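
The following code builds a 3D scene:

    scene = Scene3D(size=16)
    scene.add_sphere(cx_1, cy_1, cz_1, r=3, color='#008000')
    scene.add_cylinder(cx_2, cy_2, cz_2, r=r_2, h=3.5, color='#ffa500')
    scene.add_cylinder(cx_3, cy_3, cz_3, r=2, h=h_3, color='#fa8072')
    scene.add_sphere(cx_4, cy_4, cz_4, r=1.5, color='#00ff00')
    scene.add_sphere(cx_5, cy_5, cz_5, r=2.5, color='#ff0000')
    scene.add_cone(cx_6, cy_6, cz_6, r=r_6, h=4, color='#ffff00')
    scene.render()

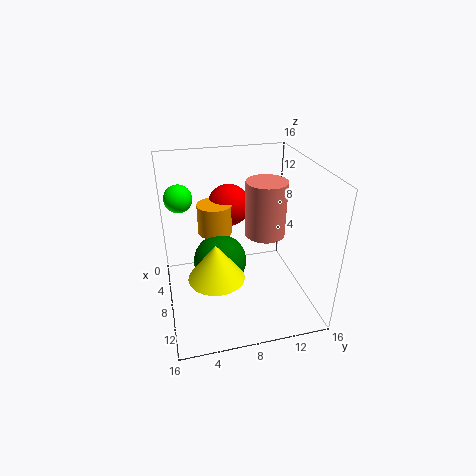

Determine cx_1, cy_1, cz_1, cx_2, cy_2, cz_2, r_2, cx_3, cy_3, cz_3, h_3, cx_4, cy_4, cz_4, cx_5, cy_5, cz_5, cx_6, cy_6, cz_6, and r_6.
cx_1 = 7.5, cy_1 = 6, cz_1 = 5, cx_2 = 5, cy_2 = 6, cz_2 = 7.5, r_2 = 2, cx_3 = 11, cy_3 = 10, cz_3 = 10, h_3 = 5.5, cx_4 = 6, cy_4 = 2, cz_4 = 12.5, cx_5 = 3.5, cy_5 = 8, cz_5 = 10, cx_6 = 10.5, cy_6 = 5, cz_6 = 5, r_6 = 3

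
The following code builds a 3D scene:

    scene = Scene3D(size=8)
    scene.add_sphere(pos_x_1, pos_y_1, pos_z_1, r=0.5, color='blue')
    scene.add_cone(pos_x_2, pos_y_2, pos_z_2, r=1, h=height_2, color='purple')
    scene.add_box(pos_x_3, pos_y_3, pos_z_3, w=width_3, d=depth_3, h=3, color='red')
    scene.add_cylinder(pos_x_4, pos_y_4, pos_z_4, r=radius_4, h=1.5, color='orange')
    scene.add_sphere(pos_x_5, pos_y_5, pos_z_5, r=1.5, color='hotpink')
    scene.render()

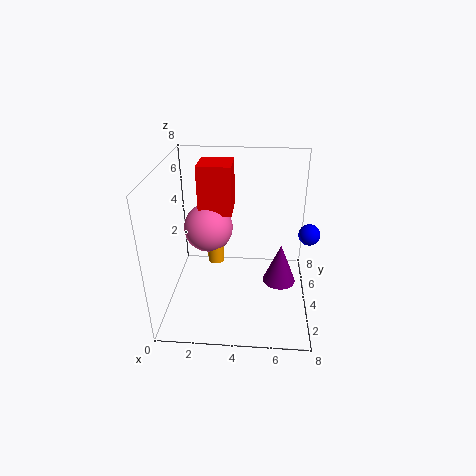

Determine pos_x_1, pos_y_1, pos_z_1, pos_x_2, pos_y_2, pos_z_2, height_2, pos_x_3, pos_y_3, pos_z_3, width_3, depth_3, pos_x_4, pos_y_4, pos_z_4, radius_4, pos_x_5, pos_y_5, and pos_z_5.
pos_x_1 = 7.5
pos_y_1 = 2
pos_z_1 = 5.5
pos_x_2 = 6.5
pos_y_2 = 5
pos_z_2 = 0.5
height_2 = 2.5
pos_x_3 = 1.5
pos_y_3 = 5.5
pos_z_3 = 4.5
width_3 = 2
depth_3 = 2
pos_x_4 = 2.5
pos_y_4 = 5.5
pos_z_4 = 1.5
radius_4 = 0.5
pos_x_5 = 2
pos_y_5 = 6
pos_z_5 = 3.5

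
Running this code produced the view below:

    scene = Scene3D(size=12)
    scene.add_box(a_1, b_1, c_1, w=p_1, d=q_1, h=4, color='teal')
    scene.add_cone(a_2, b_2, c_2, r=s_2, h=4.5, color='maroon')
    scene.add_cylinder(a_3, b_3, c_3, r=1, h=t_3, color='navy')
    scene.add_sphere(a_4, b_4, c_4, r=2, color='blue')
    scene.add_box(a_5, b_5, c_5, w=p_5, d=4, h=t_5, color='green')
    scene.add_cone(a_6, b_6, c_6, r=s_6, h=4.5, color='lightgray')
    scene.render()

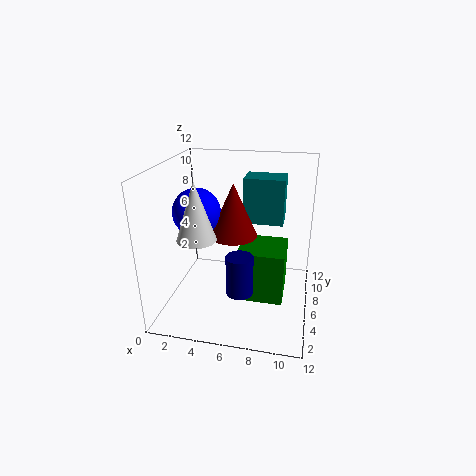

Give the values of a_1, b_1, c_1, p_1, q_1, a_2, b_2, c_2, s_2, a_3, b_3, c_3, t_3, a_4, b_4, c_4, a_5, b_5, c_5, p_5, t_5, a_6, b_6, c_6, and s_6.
a_1 = 6, b_1 = 8, c_1 = 6.5, p_1 = 3.5, q_1 = 2.5, a_2 = 5.5, b_2 = 6.5, c_2 = 6, s_2 = 2, a_3 = 7, b_3 = 2, c_3 = 3.5, t_3 = 3, a_4 = 2.5, b_4 = 6, c_4 = 8, a_5 = 6, b_5 = 5, c_5 = 0.5, p_5 = 4, t_5 = 4.5, a_6 = 3.5, b_6 = 3, c_6 = 7, s_6 = 1.5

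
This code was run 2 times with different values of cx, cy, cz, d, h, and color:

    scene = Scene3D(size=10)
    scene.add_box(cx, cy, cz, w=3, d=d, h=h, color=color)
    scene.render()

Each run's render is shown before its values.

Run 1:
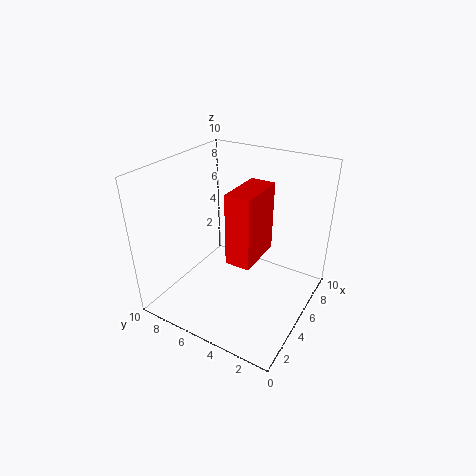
cx = 1.5
cy = 2.25
cz = 5.5
d = 1.5
h = 4.25
color = 'red'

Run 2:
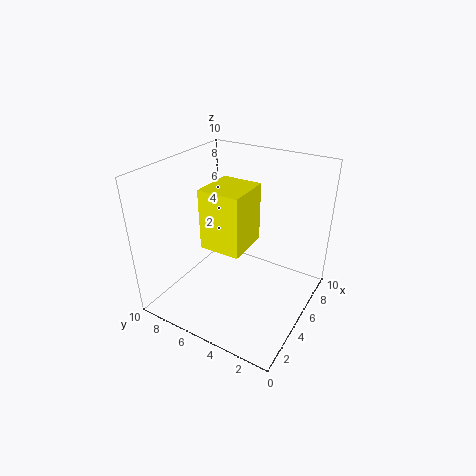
cx = 2.75
cy = 3.75
cz = 5
d = 2.75
h = 4
color = 'yellow'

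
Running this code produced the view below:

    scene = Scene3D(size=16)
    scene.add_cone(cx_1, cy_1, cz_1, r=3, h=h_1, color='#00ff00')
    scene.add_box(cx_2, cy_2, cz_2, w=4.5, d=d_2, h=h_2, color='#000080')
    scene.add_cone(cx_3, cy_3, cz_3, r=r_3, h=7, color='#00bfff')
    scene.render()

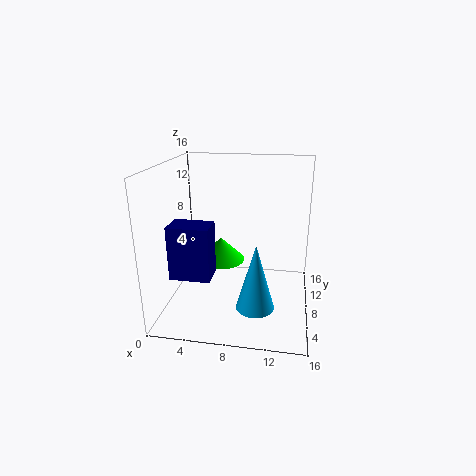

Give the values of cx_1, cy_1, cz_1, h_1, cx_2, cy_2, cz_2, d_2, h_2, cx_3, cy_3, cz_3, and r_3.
cx_1 = 5
cy_1 = 12.5
cz_1 = 3
h_1 = 3
cx_2 = 1
cy_2 = 4.5
cz_2 = 4
d_2 = 3
h_2 = 6
cx_3 = 10.5
cy_3 = 4
cz_3 = 2
r_3 = 2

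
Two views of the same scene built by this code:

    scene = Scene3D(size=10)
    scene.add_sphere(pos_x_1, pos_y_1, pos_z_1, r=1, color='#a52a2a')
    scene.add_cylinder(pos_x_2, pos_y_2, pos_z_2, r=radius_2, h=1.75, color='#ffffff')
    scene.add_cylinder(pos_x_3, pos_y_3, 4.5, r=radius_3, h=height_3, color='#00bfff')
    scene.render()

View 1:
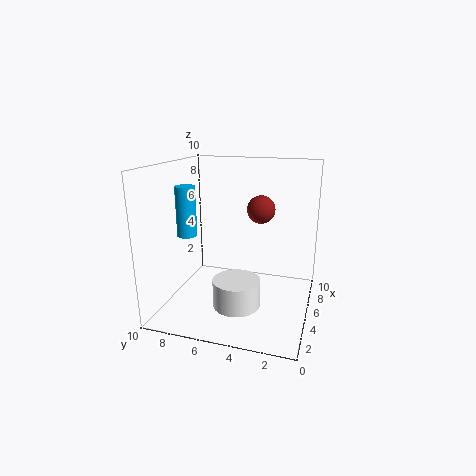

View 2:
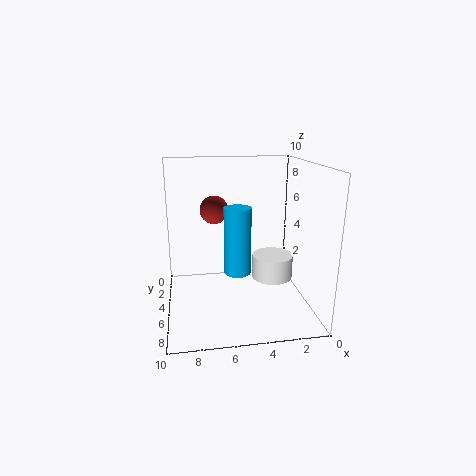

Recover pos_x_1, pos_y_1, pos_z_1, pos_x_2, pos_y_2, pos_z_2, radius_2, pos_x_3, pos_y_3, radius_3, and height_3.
pos_x_1 = 6.5, pos_y_1 = 3.75, pos_z_1 = 6.75, pos_x_2 = 2.25, pos_y_2 = 4.25, pos_z_2 = 1.5, radius_2 = 1.5, pos_x_3 = 5.75, pos_y_3 = 9.25, radius_3 = 0.75, height_3 = 3.75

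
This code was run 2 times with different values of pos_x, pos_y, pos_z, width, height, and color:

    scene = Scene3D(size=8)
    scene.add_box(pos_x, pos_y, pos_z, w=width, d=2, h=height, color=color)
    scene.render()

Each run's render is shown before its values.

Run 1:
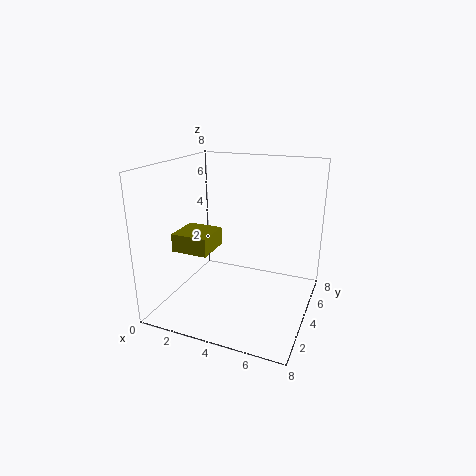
pos_x = 1; pos_y = 2; pos_z = 3.5; width = 2; height = 1; color = 'olive'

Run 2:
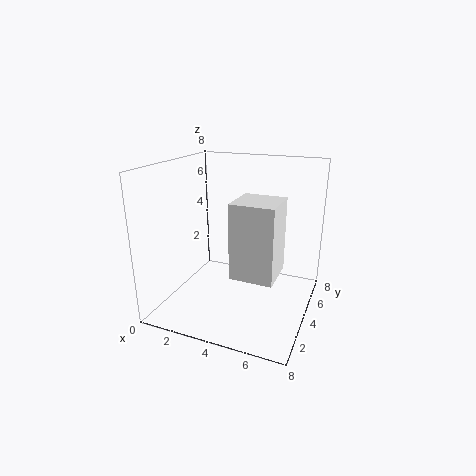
pos_x = 5; pos_y = 0.5; pos_z = 3.5; width = 2; height = 3.5; color = 'white'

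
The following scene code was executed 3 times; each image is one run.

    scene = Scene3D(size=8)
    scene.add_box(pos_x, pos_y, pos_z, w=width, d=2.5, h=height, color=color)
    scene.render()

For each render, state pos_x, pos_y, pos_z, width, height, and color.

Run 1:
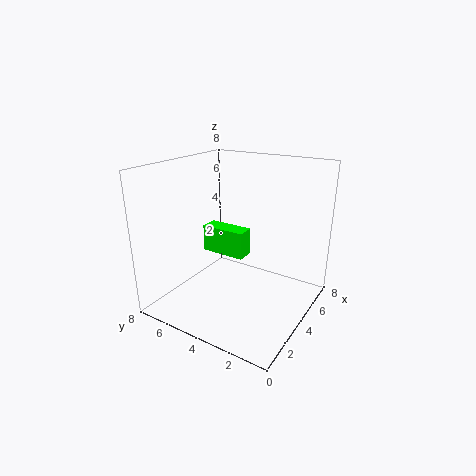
pos_x = 3.5
pos_y = 3.5
pos_z = 3
width = 1
height = 1.5
color = 'lime'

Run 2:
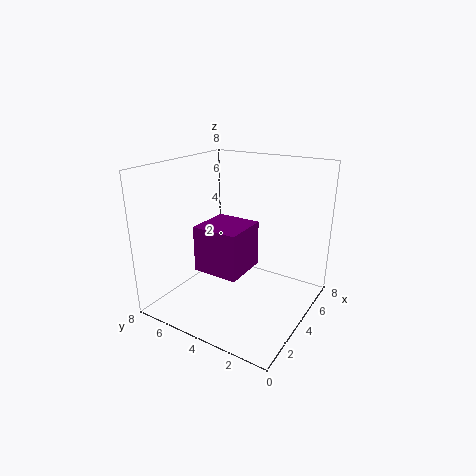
pos_x = 2
pos_y = 3
pos_z = 2.5
width = 2.5
height = 2.5
color = 'purple'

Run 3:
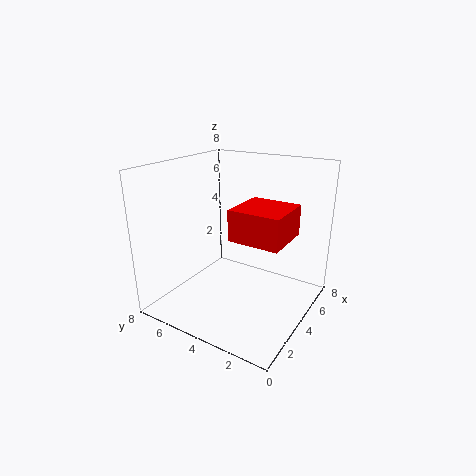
pos_x = 1.5
pos_y = 0.5
pos_z = 5
width = 2.5
height = 1.5
color = 'red'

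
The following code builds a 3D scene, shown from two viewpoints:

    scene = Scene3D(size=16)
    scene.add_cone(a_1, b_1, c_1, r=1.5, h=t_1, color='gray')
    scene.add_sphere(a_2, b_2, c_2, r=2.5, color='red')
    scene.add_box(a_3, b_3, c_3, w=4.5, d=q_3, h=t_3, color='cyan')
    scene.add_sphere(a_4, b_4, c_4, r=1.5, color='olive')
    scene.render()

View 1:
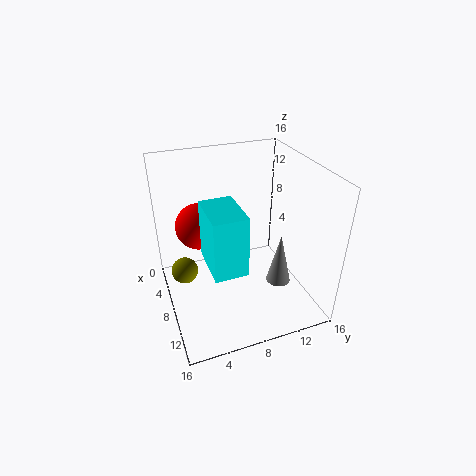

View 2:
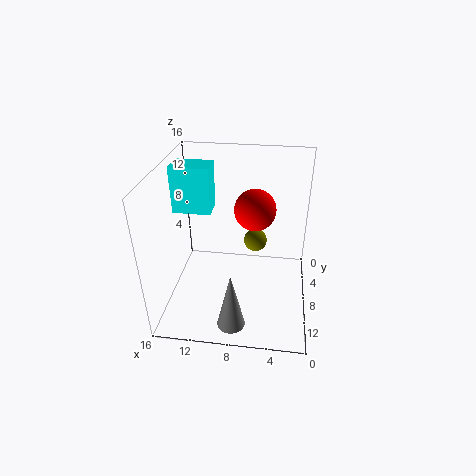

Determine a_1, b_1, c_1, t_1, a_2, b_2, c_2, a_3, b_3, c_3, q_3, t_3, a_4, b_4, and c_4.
a_1 = 8, b_1 = 13.5, c_1 = 0.5, t_1 = 6.5, a_2 = 6.5, b_2 = 4, c_2 = 9.5, a_3 = 11.5, b_3 = 3, c_3 = 9.5, q_3 = 3, t_3 = 5.5, a_4 = 6.5, b_4 = 2, c_4 = 4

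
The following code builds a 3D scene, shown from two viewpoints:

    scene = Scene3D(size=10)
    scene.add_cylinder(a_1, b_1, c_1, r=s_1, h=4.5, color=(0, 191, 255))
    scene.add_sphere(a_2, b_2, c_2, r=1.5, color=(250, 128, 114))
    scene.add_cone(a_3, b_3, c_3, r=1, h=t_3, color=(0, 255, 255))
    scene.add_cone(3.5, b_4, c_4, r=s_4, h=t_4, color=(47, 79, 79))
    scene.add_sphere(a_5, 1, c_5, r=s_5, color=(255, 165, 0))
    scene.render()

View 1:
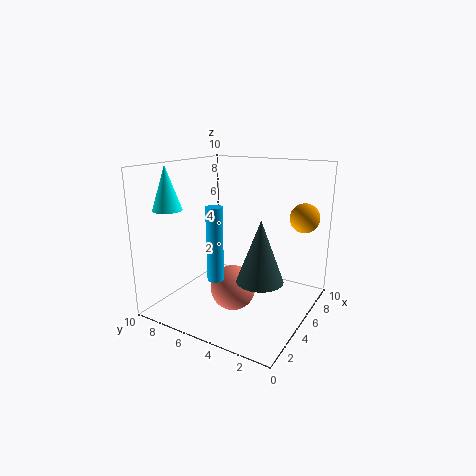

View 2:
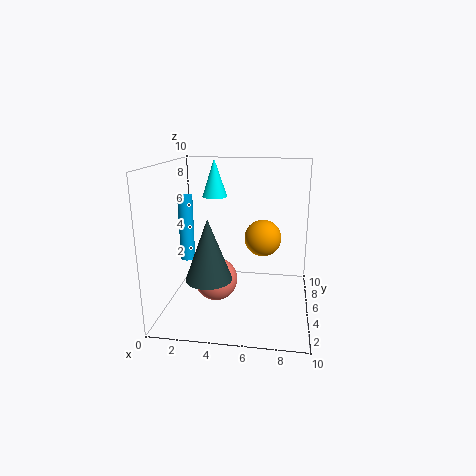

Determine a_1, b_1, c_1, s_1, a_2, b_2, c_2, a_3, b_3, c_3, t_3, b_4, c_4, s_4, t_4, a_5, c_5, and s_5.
a_1 = 1.5; b_1 = 4.5; c_1 = 3.5; s_1 = 0.5; a_2 = 3.5; b_2 = 4.5; c_2 = 2; a_3 = 2.5; b_3 = 9; c_3 = 7; t_3 = 3; b_4 = 2.5; c_4 = 3; s_4 = 1.5; t_4 = 4; a_5 = 7; c_5 = 6.5; s_5 = 1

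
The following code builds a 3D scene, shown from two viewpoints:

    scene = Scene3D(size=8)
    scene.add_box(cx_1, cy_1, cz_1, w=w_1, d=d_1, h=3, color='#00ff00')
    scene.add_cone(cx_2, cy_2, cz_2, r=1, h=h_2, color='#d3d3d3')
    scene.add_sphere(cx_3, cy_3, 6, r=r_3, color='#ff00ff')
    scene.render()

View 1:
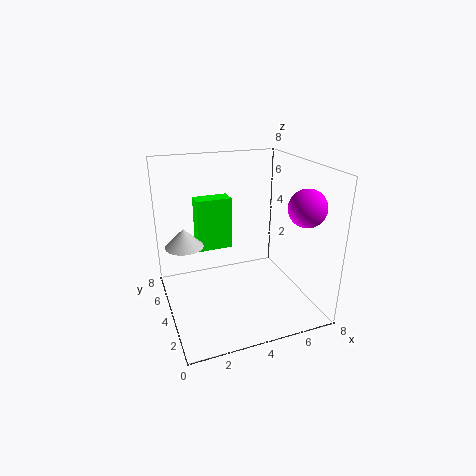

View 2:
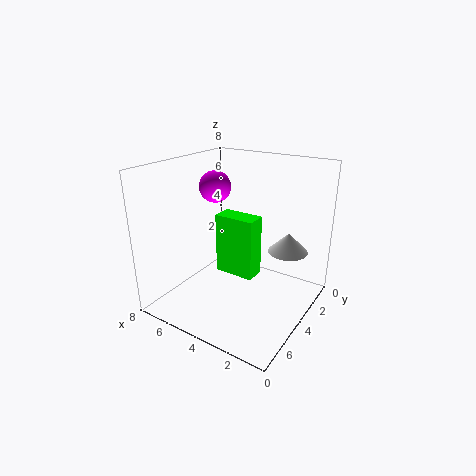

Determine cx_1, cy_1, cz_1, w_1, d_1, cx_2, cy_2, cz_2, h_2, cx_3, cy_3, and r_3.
cx_1 = 2
cy_1 = 5
cz_1 = 3
w_1 = 2
d_1 = 1
cx_2 = 1
cy_2 = 4
cz_2 = 4
h_2 = 1
cx_3 = 7
cy_3 = 2
r_3 = 1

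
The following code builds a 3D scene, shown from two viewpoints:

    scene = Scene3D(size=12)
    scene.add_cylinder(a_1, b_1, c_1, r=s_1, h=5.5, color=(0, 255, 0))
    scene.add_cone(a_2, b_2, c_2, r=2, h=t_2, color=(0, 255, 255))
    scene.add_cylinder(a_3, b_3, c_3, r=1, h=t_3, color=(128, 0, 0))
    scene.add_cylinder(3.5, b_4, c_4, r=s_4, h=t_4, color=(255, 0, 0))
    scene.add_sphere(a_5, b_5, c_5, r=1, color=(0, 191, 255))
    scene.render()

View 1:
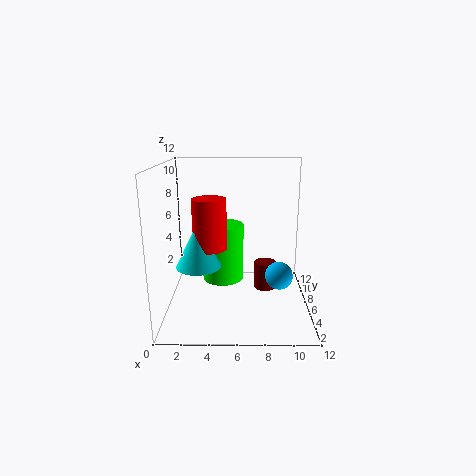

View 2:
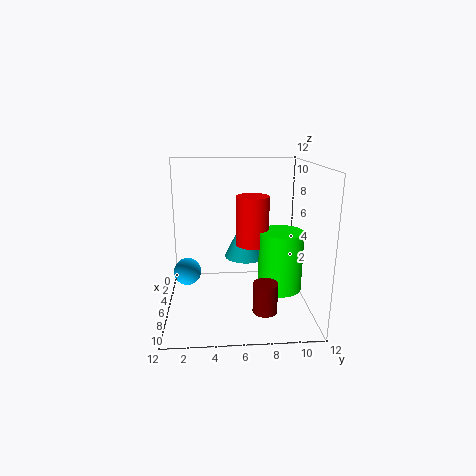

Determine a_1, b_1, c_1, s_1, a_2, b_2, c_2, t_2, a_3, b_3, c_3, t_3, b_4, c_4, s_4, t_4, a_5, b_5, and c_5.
a_1 = 4.5, b_1 = 10, c_1 = 0.5, s_1 = 2, a_2 = 2.5, b_2 = 7, c_2 = 3, t_2 = 4, a_3 = 8.5, b_3 = 8, c_3 = 0.5, t_3 = 2.5, b_4 = 7.5, c_4 = 4.5, s_4 = 1.5, t_4 = 4.5, a_5 = 9, b_5 = 2, c_5 = 4.5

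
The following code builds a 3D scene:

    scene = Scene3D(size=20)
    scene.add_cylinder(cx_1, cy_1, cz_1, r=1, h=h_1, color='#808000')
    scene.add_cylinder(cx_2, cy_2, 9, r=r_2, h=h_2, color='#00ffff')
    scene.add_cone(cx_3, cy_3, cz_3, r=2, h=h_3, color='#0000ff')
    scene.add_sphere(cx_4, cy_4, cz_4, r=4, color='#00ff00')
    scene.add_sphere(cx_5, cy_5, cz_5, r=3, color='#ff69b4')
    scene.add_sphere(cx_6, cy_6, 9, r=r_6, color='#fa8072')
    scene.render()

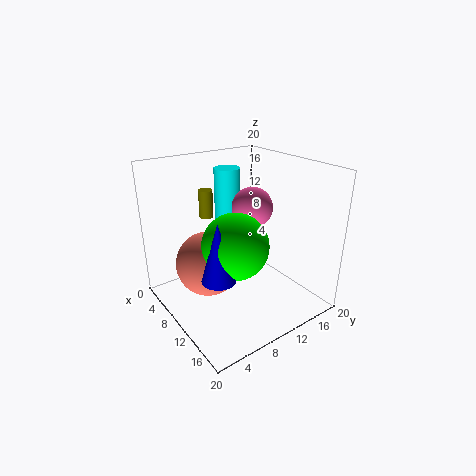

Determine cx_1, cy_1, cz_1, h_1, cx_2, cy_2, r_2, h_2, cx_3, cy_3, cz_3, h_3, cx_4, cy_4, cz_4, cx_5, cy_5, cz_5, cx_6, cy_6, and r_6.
cx_1 = 5, cy_1 = 8, cz_1 = 12, h_1 = 4, cx_2 = 3, cy_2 = 13, r_2 = 2, h_2 = 9, cx_3 = 16, cy_3 = 3, cz_3 = 9, h_3 = 7, cx_4 = 15, cy_4 = 6, cz_4 = 12, cx_5 = 8, cy_5 = 14, cz_5 = 13, cx_6 = 12, cy_6 = 4, r_6 = 4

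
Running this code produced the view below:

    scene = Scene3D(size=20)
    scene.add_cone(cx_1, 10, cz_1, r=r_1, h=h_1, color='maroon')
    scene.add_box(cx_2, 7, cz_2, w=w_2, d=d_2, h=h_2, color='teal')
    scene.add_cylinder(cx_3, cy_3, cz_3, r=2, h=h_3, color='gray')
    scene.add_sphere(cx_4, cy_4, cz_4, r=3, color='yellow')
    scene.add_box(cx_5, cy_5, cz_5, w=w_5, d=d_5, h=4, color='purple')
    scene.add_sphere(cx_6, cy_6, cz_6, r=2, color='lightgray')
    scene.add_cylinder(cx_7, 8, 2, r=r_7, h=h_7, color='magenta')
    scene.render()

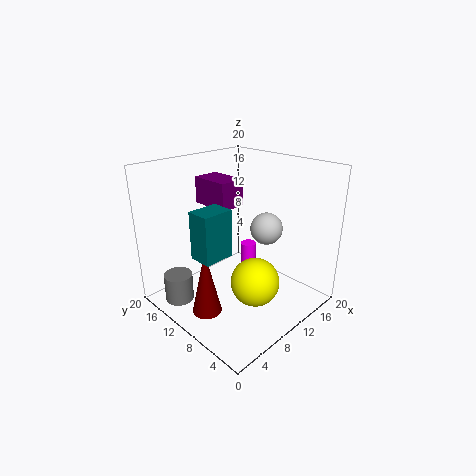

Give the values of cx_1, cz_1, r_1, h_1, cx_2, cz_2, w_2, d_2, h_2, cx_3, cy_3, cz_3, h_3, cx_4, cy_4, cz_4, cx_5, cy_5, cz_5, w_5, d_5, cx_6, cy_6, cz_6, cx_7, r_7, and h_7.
cx_1 = 4; cz_1 = 1; r_1 = 2; h_1 = 9; cx_2 = 2; cz_2 = 10; w_2 = 4; d_2 = 3; h_2 = 6; cx_3 = 3; cy_3 = 15; cz_3 = 1; h_3 = 4; cx_4 = 7; cy_4 = 4; cz_4 = 7; cx_5 = 10; cy_5 = 13; cz_5 = 13; w_5 = 4; d_5 = 6; cx_6 = 10; cy_6 = 5; cz_6 = 13; cx_7 = 10; r_7 = 1; h_7 = 8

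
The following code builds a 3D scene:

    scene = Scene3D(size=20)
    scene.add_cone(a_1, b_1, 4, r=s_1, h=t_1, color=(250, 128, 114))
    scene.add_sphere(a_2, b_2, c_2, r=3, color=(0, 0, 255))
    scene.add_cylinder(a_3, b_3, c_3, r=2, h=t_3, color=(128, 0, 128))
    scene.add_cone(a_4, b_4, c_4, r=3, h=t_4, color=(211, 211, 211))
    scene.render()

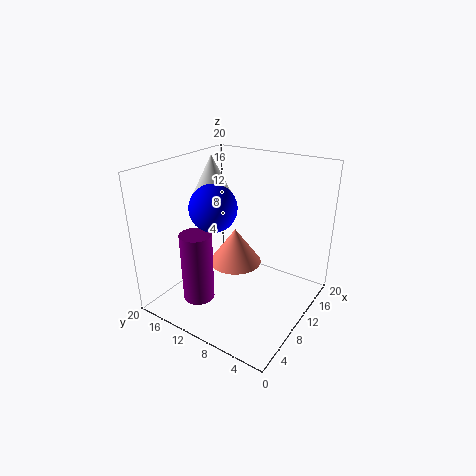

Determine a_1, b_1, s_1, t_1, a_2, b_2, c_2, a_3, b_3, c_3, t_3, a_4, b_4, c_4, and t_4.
a_1 = 13
b_1 = 12.5
s_1 = 4
t_1 = 5.5
a_2 = 6
b_2 = 11
c_2 = 15.5
a_3 = 3
b_3 = 11.5
c_3 = 4
t_3 = 9
a_4 = 13.5
b_4 = 17
c_4 = 14
t_4 = 6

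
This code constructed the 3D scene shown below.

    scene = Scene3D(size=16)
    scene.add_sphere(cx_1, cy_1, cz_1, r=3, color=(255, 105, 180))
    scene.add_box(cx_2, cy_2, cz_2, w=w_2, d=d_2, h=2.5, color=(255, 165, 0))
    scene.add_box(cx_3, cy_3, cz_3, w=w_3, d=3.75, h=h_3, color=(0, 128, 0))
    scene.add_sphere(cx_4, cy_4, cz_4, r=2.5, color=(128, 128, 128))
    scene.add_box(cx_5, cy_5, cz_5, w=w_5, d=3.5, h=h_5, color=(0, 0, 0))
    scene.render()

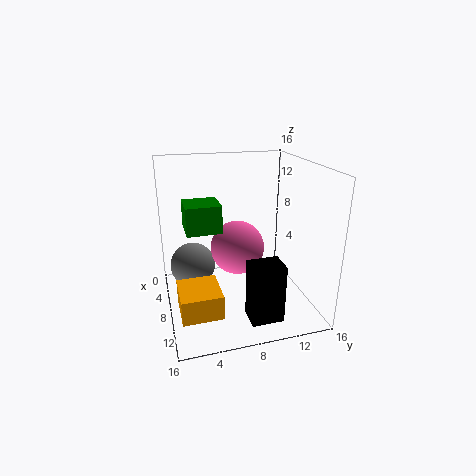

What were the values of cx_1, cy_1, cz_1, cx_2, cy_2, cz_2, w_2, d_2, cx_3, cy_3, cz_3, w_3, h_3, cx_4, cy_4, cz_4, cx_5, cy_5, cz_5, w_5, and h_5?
cx_1 = 7.75; cy_1 = 8; cz_1 = 6.75; cx_2 = 10.5; cy_2 = 0.75; cz_2 = 2.75; w_2 = 4.25; d_2 = 4; cx_3 = 5.75; cy_3 = 2.25; cz_3 = 9.25; w_3 = 3.5; h_3 = 3; cx_4 = 6.75; cy_4 = 3; cz_4 = 4.75; cx_5 = 11; cy_5 = 8; cz_5 = 0.25; w_5 = 2.75; h_5 = 6.5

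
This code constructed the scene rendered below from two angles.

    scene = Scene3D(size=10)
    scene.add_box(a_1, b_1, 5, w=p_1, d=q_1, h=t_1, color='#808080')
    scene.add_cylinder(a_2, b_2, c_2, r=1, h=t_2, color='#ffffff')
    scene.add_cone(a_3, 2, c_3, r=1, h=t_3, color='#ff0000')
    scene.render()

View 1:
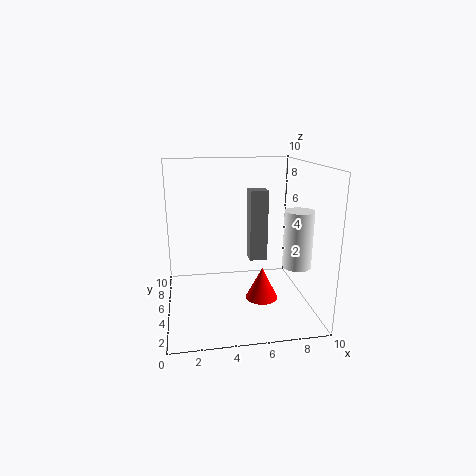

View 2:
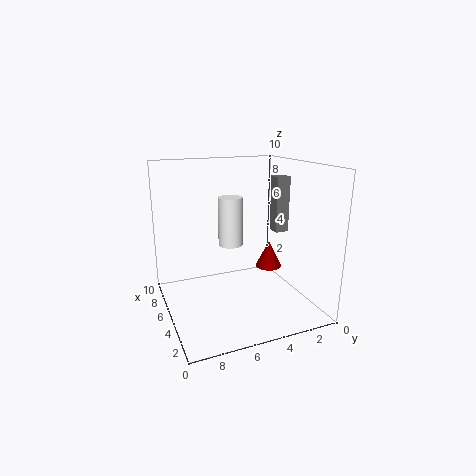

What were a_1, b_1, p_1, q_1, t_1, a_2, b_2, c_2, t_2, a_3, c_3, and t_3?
a_1 = 5, b_1 = 1, p_1 = 1, q_1 = 1, t_1 = 4, a_2 = 9, b_2 = 4, c_2 = 3, t_2 = 4, a_3 = 6, c_3 = 2, t_3 = 2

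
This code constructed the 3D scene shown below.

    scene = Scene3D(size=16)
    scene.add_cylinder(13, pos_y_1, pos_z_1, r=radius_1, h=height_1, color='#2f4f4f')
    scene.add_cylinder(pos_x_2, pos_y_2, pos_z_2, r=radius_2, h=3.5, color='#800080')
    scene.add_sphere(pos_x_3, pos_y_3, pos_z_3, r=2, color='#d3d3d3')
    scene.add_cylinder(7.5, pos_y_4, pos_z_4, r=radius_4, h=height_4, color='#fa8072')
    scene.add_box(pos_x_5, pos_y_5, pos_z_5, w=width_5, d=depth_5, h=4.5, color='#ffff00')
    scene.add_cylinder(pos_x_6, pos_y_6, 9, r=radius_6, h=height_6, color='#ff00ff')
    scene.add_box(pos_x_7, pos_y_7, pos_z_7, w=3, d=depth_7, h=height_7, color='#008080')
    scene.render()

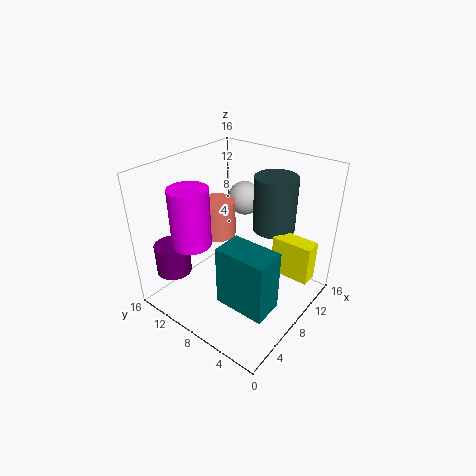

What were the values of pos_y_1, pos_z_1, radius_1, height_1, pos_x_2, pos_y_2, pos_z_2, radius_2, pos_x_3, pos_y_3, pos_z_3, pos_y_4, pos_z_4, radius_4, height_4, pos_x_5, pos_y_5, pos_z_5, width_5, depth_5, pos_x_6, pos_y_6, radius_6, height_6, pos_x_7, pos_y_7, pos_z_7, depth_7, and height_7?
pos_y_1 = 6.5, pos_z_1 = 7.5, radius_1 = 2.5, height_1 = 6.5, pos_x_2 = 3.5, pos_y_2 = 14, pos_z_2 = 3.5, radius_2 = 2, pos_x_3 = 12.5, pos_y_3 = 10.5, pos_z_3 = 10.5, pos_y_4 = 10.5, pos_z_4 = 8, radius_4 = 2, height_4 = 4, pos_x_5 = 10.5, pos_y_5 = 0.5, pos_z_5 = 3.5, width_5 = 2, depth_5 = 4.5, pos_x_6 = 3, pos_y_6 = 10, radius_6 = 2, height_6 = 6, pos_x_7 = 1.5, pos_y_7 = 0.5, pos_z_7 = 5, depth_7 = 5, height_7 = 6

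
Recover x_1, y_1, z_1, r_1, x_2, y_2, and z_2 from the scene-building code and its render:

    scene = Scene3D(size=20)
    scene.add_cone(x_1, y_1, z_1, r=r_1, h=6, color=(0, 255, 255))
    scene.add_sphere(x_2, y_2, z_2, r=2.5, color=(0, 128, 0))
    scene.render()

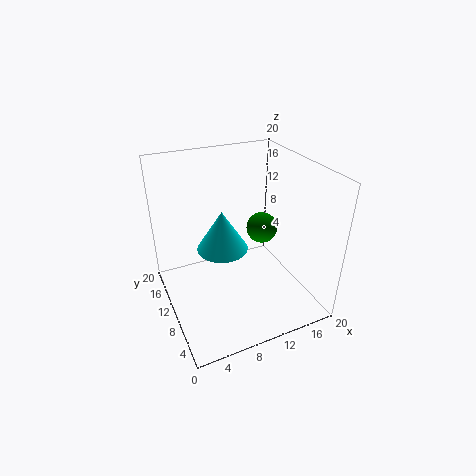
x_1 = 8.75
y_1 = 12.75
z_1 = 7
r_1 = 3.75
x_2 = 16.75
y_2 = 15.25
z_2 = 7.25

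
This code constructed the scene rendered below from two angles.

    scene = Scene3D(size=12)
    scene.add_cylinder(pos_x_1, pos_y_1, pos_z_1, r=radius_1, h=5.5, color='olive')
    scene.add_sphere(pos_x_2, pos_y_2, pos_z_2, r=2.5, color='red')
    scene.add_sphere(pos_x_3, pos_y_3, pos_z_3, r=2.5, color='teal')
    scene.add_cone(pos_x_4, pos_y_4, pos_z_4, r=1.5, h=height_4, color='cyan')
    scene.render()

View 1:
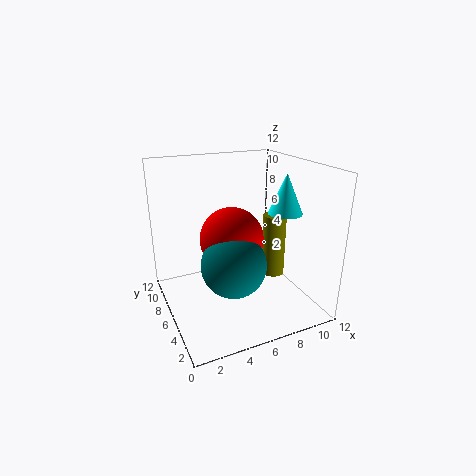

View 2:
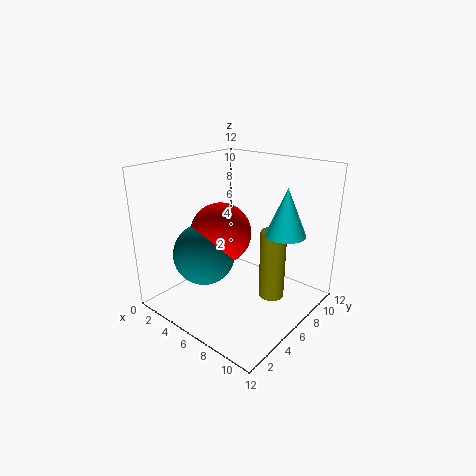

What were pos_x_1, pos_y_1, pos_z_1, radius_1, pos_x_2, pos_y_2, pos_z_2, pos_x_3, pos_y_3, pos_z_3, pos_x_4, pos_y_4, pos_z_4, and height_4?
pos_x_1 = 9.5, pos_y_1 = 6, pos_z_1 = 2, radius_1 = 1, pos_x_2 = 5, pos_y_2 = 5, pos_z_2 = 6.5, pos_x_3 = 4.5, pos_y_3 = 3.5, pos_z_3 = 5, pos_x_4 = 10.5, pos_y_4 = 6, pos_z_4 = 7.5, height_4 = 3.5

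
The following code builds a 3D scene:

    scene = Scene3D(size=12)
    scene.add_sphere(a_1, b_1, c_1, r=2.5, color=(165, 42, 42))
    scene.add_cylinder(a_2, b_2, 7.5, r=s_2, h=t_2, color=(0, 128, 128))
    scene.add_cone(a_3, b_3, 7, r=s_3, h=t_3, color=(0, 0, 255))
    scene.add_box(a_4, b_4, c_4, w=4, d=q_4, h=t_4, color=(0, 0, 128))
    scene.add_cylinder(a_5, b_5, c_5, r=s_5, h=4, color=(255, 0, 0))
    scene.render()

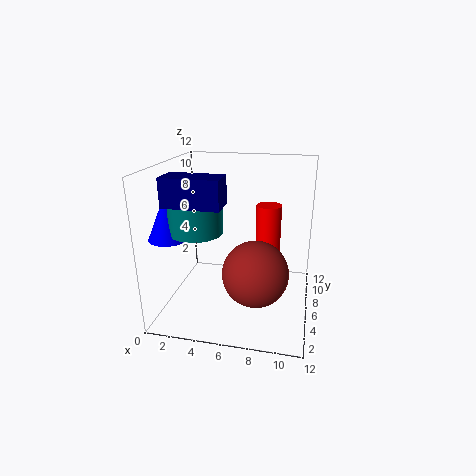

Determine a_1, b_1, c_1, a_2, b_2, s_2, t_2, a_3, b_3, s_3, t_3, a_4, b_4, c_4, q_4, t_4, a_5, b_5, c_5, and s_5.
a_1 = 8
b_1 = 3
c_1 = 4.5
a_2 = 3.5
b_2 = 3
s_2 = 2
t_2 = 3
a_3 = 1.5
b_3 = 2.5
s_3 = 1.5
t_3 = 3.5
a_4 = 2
b_4 = 0.5
c_4 = 10
q_4 = 2
t_4 = 2
a_5 = 8.5
b_5 = 6
c_5 = 5
s_5 = 1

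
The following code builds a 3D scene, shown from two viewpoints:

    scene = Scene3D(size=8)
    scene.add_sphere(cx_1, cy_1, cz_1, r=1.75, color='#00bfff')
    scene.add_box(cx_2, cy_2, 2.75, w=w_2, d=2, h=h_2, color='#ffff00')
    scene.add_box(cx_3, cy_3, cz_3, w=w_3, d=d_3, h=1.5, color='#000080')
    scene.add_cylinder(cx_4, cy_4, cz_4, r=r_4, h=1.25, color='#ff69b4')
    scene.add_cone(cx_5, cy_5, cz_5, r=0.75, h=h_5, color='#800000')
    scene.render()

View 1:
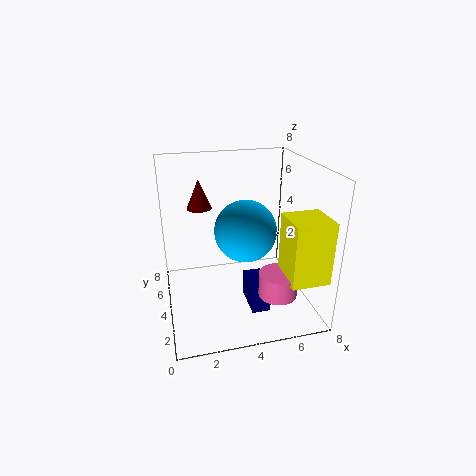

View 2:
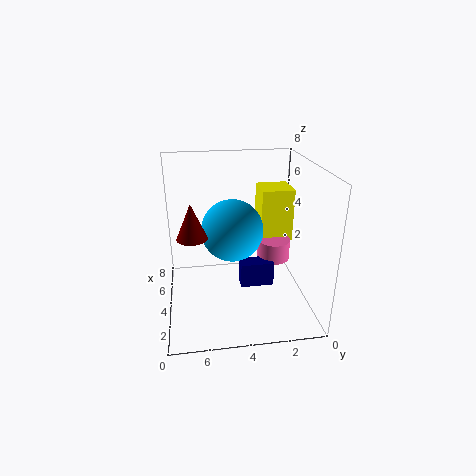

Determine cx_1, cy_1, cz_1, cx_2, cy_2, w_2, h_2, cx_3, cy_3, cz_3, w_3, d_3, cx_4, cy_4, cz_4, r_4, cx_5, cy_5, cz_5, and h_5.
cx_1 = 4.5, cy_1 = 4.25, cz_1 = 4.25, cx_2 = 5.75, cy_2 = 0.25, w_2 = 2, h_2 = 3.25, cx_3 = 4.25, cy_3 = 1.75, cz_3 = 0.5, w_3 = 1, d_3 = 2, cx_4 = 5.5, cy_4 = 1.5, cz_4 = 1.75, r_4 = 1, cx_5 = 2.25, cy_5 = 6.5, cz_5 = 5, h_5 = 1.75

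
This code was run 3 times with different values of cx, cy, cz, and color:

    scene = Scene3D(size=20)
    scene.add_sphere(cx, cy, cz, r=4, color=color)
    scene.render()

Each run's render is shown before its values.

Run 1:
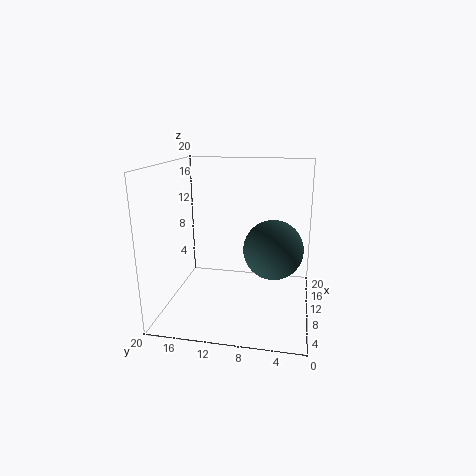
cx = 9
cy = 5
cz = 9
color = 'darkslategray'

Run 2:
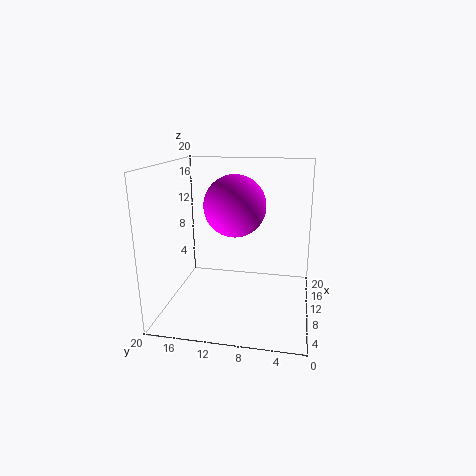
cx = 8
cy = 10
cz = 15
color = 'magenta'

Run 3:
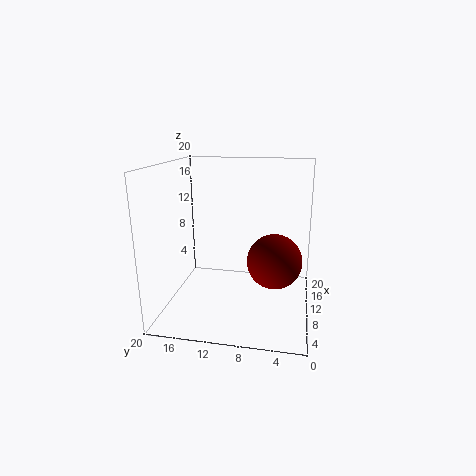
cx = 12
cy = 5
cz = 6
color = 'maroon'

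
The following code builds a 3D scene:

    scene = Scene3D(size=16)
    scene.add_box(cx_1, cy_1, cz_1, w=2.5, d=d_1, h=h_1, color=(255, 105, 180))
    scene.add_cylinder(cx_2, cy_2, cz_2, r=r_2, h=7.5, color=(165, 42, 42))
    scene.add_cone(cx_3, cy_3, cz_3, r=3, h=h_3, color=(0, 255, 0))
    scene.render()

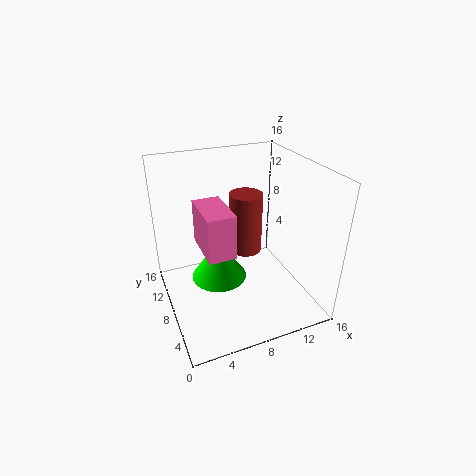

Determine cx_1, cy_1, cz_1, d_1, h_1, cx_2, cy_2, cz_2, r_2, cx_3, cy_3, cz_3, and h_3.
cx_1 = 2.5
cy_1 = 1
cz_1 = 10.5
d_1 = 4.5
h_1 = 4
cx_2 = 10.5
cy_2 = 11.5
cz_2 = 4
r_2 = 2
cx_3 = 5.5
cy_3 = 7.5
cz_3 = 4
h_3 = 4.5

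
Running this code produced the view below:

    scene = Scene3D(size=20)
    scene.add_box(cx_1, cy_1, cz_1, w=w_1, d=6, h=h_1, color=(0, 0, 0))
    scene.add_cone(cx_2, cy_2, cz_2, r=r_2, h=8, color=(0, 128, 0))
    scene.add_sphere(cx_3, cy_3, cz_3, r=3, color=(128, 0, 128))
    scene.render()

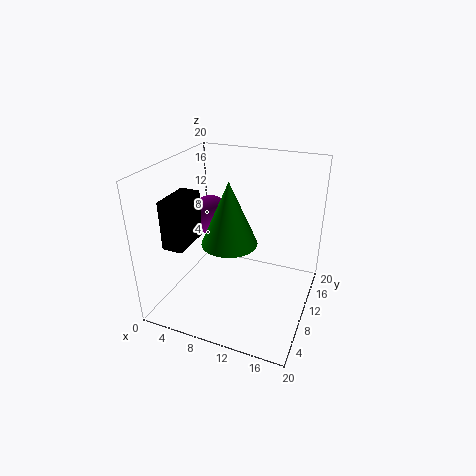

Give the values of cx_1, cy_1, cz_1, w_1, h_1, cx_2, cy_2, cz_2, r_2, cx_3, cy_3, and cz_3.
cx_1 = 0.5, cy_1 = 5.5, cz_1 = 8.5, w_1 = 3, h_1 = 7, cx_2 = 10.5, cy_2 = 6, cz_2 = 11.5, r_2 = 3.5, cx_3 = 3.5, cy_3 = 14.5, cz_3 = 10.5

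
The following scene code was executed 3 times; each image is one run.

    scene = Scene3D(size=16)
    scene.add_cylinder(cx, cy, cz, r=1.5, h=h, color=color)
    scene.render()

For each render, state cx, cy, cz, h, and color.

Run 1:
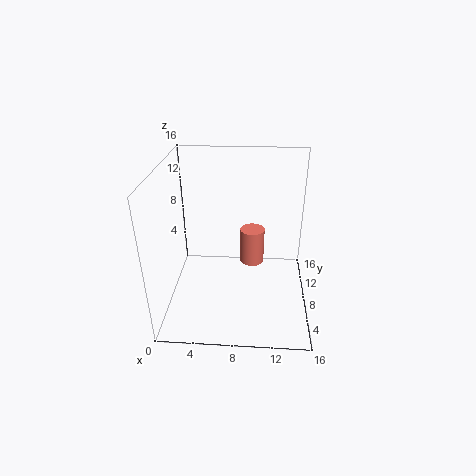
cx = 9.5, cy = 12, cz = 2.5, h = 4.5, color = 'salmon'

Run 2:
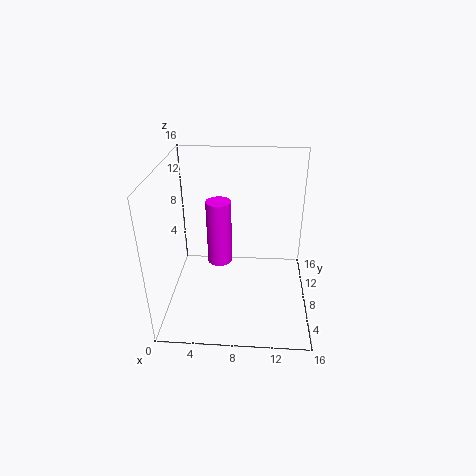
cx = 5.5, cy = 11, cz = 3, h = 8, color = 'magenta'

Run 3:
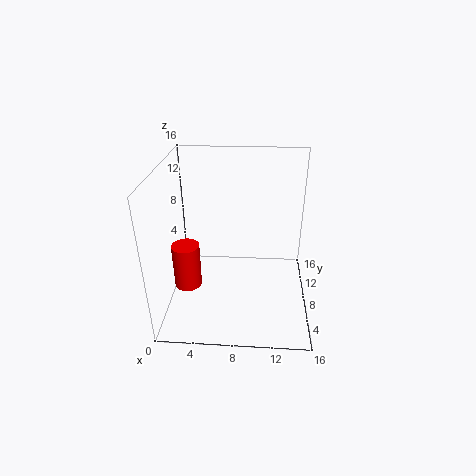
cx = 2.5, cy = 6, cz = 3, h = 5, color = 'red'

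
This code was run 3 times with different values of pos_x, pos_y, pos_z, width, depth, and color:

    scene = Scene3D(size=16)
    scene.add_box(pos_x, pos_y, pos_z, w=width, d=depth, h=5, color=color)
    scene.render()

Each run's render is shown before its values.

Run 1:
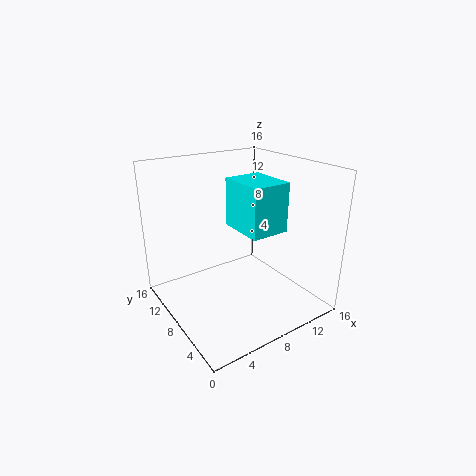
pos_x = 6.5; pos_y = 3; pos_z = 10; width = 4; depth = 5; color = 'cyan'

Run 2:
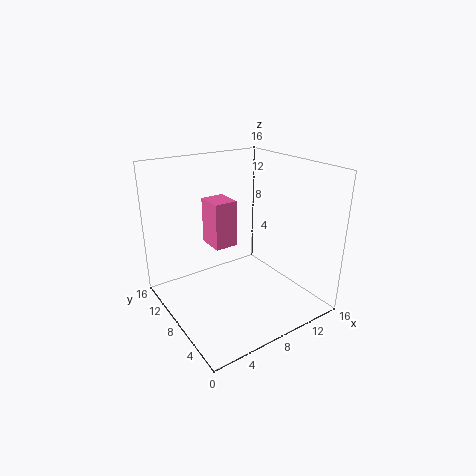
pos_x = 5; pos_y = 7.5; pos_z = 7.5; width = 2.5; depth = 3; color = 'hotpink'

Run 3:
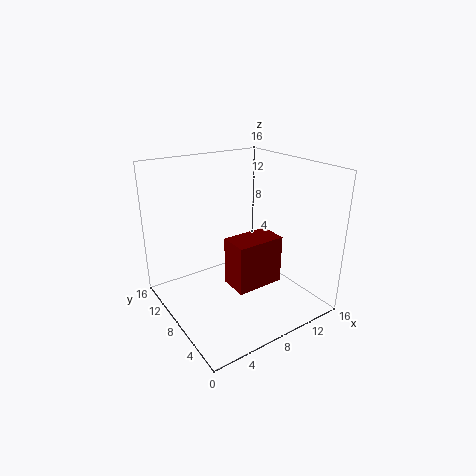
pos_x = 5; pos_y = 3; pos_z = 4.5; width = 5; depth = 3; color = 'maroon'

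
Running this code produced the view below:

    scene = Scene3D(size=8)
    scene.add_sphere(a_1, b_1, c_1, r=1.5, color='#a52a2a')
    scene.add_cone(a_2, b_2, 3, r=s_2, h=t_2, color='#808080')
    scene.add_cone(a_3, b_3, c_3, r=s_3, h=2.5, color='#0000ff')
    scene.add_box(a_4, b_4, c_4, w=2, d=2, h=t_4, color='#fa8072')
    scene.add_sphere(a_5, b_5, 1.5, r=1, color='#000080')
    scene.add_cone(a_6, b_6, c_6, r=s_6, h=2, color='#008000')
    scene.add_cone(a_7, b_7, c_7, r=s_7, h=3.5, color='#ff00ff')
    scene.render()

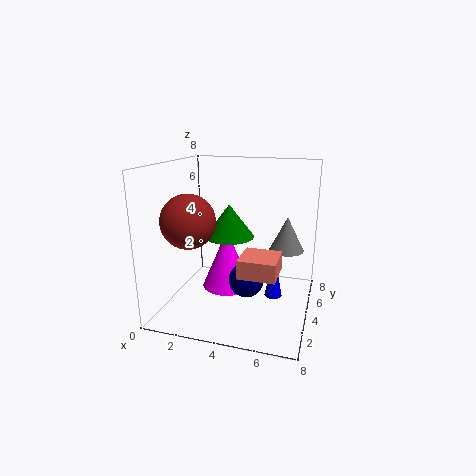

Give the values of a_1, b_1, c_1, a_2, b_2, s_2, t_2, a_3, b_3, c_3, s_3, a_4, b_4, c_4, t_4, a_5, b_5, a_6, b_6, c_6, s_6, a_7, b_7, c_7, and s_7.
a_1 = 1.5; b_1 = 3; c_1 = 5; a_2 = 6.5; b_2 = 5.5; s_2 = 1; t_2 = 2; a_3 = 6; b_3 = 4.5; c_3 = 0.5; s_3 = 0.5; a_4 = 4.5; b_4 = 2; c_4 = 2.5; t_4 = 1; a_5 = 4.5; b_5 = 4; a_6 = 3; b_6 = 5.5; c_6 = 3.5; s_6 = 1.5; a_7 = 3; b_7 = 5; c_7 = 0.5; s_7 = 1.5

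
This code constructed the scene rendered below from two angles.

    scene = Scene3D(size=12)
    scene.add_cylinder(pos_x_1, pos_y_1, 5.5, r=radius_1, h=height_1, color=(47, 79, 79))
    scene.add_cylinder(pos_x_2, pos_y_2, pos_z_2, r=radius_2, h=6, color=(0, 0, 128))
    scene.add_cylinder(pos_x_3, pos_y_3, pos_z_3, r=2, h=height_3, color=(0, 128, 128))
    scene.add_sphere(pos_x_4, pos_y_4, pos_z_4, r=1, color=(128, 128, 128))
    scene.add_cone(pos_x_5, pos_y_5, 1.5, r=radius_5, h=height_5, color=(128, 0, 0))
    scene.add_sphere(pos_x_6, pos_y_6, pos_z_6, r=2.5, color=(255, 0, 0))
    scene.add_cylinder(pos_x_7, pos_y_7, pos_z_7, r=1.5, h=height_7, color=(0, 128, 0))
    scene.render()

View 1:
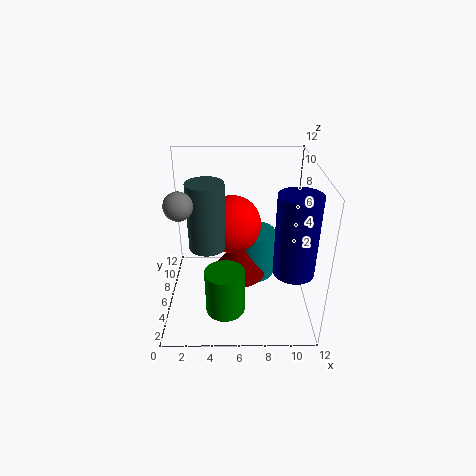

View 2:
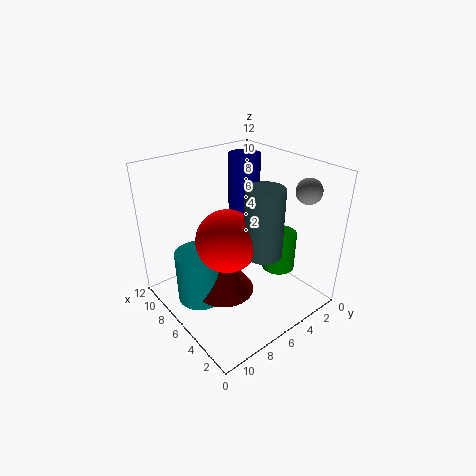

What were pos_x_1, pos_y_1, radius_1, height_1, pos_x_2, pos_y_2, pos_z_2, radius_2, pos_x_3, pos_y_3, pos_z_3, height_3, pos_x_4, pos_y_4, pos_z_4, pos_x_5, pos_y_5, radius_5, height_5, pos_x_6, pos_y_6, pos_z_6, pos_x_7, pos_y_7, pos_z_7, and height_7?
pos_x_1 = 3.5; pos_y_1 = 5.5; radius_1 = 1.5; height_1 = 5.5; pos_x_2 = 10; pos_y_2 = 2; pos_z_2 = 5.5; radius_2 = 1.5; pos_x_3 = 7.5; pos_y_3 = 9; pos_z_3 = 0.5; height_3 = 4.5; pos_x_4 = 2; pos_y_4 = 2.5; pos_z_4 = 10.5; pos_x_5 = 6; pos_y_5 = 7.5; radius_5 = 2.5; height_5 = 3.5; pos_x_6 = 5.5; pos_y_6 = 7.5; pos_z_6 = 6.5; pos_x_7 = 5; pos_y_7 = 2; pos_z_7 = 2; height_7 = 3.5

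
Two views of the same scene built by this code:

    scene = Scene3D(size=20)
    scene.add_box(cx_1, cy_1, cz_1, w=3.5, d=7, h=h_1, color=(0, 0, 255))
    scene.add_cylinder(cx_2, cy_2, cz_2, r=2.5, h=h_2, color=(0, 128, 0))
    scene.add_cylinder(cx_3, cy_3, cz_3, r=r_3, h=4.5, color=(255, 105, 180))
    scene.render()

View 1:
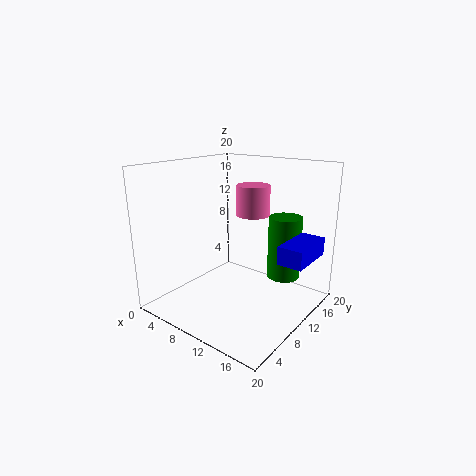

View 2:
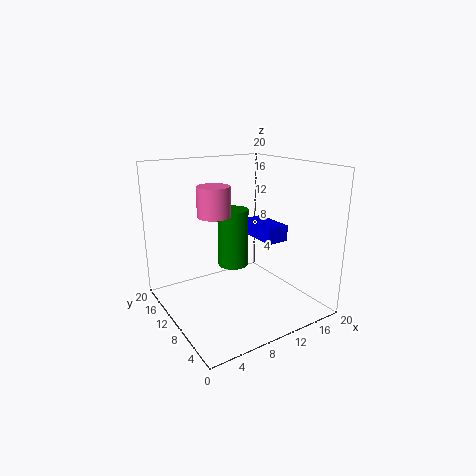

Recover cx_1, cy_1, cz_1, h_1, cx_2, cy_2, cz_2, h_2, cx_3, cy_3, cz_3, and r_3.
cx_1 = 16, cy_1 = 10.5, cz_1 = 7.5, h_1 = 2.5, cx_2 = 13.5, cy_2 = 17, cz_2 = 2.5, h_2 = 9.5, cx_3 = 9, cy_3 = 15, cz_3 = 12, r_3 = 2.5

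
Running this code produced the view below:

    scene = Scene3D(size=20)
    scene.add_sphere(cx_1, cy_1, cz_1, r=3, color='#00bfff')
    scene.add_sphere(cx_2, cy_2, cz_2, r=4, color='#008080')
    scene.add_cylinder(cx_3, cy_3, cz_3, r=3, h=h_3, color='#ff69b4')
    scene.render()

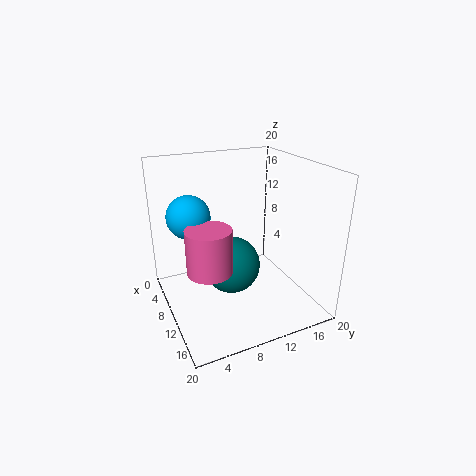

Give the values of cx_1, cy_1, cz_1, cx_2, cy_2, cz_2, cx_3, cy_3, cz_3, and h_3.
cx_1 = 7, cy_1 = 4, cz_1 = 13, cx_2 = 10, cy_2 = 9, cz_2 = 6, cx_3 = 12, cy_3 = 5, cz_3 = 7, h_3 = 6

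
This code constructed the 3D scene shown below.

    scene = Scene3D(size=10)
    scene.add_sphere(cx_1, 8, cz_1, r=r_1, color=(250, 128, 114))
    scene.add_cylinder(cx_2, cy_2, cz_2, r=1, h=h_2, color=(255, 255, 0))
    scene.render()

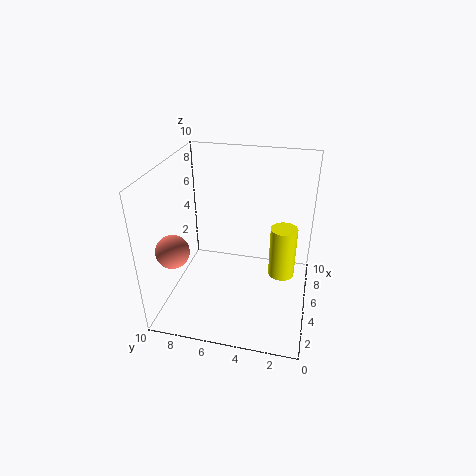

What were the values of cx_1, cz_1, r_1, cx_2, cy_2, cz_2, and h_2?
cx_1 = 1, cz_1 = 6, r_1 = 1, cx_2 = 7, cy_2 = 2, cz_2 = 1, h_2 = 4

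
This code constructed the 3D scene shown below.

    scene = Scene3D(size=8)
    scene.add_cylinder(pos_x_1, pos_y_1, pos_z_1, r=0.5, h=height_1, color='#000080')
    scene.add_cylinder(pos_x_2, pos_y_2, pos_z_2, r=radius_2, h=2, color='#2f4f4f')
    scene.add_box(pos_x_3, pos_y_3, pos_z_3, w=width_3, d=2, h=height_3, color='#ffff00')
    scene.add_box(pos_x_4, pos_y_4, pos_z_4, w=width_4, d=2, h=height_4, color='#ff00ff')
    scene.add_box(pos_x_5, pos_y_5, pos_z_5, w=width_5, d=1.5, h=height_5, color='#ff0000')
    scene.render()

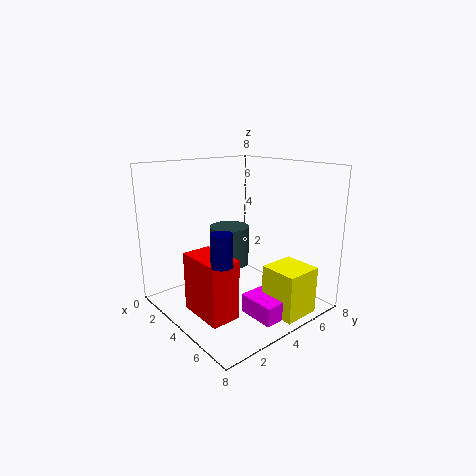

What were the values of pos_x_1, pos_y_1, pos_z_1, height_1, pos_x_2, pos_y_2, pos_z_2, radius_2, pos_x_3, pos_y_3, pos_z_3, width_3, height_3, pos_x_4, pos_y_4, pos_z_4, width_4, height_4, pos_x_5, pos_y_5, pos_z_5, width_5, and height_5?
pos_x_1 = 6.5; pos_y_1 = 1; pos_z_1 = 4; height_1 = 1.5; pos_x_2 = 4.5; pos_y_2 = 3; pos_z_2 = 3; radius_2 = 1; pos_x_3 = 6; pos_y_3 = 4; pos_z_3 = 0.5; width_3 = 2; height_3 = 2.5; pos_x_4 = 5.5; pos_y_4 = 3; pos_z_4 = 0.5; width_4 = 2; height_4 = 1; pos_x_5 = 4; pos_y_5 = 0.5; pos_z_5 = 1; width_5 = 2.5; height_5 = 3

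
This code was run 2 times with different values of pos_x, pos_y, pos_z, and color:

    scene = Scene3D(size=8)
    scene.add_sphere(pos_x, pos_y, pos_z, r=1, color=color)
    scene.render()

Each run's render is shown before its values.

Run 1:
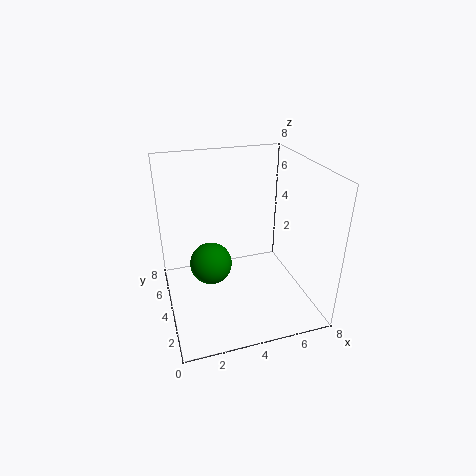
pos_x = 2, pos_y = 2, pos_z = 4, color = 'green'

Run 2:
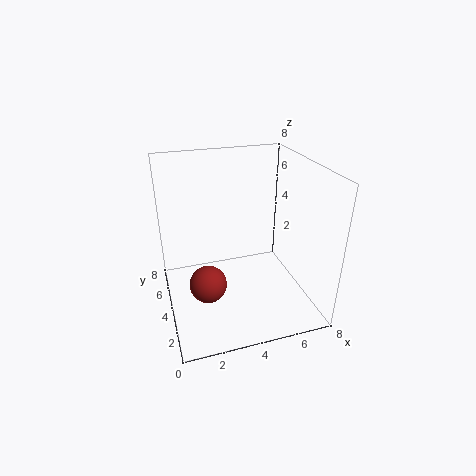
pos_x = 2, pos_y = 3, pos_z = 2, color = 'brown'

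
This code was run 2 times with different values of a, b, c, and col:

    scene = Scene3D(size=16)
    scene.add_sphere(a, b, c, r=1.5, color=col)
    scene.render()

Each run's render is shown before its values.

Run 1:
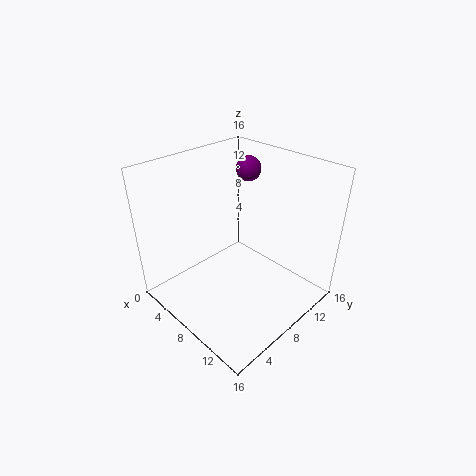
a = 4.5; b = 13.25; c = 13.75; col = 'purple'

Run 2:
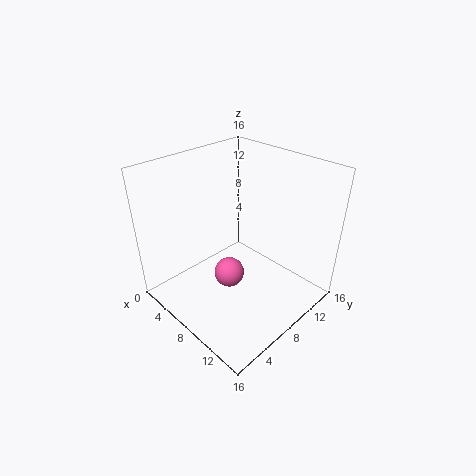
a = 10.25; b = 4.5; c = 6.5; col = 'hotpink'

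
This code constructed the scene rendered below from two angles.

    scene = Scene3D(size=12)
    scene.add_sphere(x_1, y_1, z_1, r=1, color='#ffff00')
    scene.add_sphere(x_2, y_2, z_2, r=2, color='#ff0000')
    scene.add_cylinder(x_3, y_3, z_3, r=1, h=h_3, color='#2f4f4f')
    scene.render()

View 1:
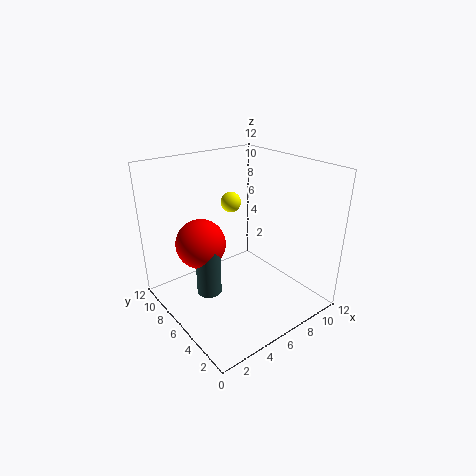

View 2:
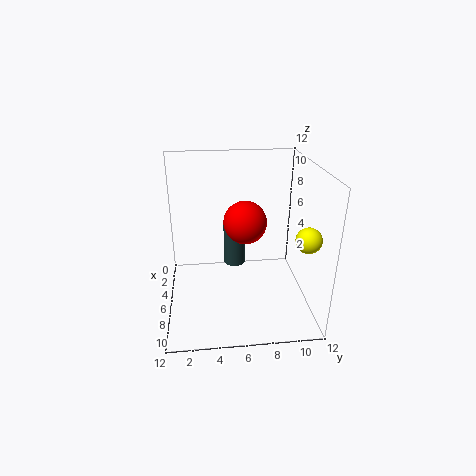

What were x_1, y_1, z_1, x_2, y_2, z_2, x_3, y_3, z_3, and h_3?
x_1 = 9; y_1 = 11; z_1 = 7; x_2 = 3; y_2 = 7; z_2 = 6; x_3 = 3; y_3 = 6; z_3 = 2; h_3 = 4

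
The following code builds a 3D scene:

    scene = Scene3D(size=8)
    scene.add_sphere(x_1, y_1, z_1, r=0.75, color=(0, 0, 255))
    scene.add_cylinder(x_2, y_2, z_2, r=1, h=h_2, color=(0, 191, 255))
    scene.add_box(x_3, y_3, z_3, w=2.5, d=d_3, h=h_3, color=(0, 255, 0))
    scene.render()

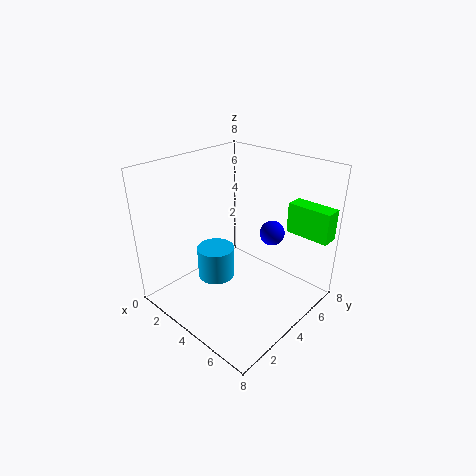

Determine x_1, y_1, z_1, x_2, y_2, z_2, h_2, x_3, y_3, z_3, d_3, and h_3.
x_1 = 4.5; y_1 = 6.5; z_1 = 3.5; x_2 = 3.5; y_2 = 2.75; z_2 = 2; h_2 = 1.75; x_3 = 5.5; y_3 = 6.5; z_3 = 4; d_3 = 1; h_3 = 1.75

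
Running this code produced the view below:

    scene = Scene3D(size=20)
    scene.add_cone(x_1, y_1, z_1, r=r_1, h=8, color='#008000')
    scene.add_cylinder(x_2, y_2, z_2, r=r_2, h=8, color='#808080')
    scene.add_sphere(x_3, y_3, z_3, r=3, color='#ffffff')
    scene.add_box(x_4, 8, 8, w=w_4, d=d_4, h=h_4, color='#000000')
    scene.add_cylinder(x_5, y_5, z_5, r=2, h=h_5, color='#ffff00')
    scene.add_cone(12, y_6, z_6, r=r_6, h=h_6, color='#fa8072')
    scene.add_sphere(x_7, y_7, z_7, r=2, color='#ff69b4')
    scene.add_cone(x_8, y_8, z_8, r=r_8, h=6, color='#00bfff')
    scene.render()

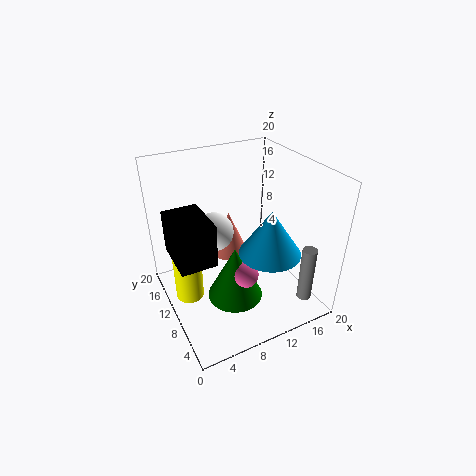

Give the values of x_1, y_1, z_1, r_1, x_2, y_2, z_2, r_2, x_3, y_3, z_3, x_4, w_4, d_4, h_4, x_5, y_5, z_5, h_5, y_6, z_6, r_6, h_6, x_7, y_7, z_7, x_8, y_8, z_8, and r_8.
x_1 = 9; y_1 = 9; z_1 = 1; r_1 = 4; x_2 = 17; y_2 = 3; z_2 = 2; r_2 = 1; x_3 = 9; y_3 = 16; z_3 = 8; x_4 = 1; w_4 = 5; d_4 = 7; h_4 = 6; x_5 = 3; y_5 = 12; z_5 = 1; h_5 = 8; y_6 = 17; z_6 = 3; r_6 = 3; h_6 = 7; x_7 = 10; y_7 = 8; z_7 = 5; x_8 = 12; y_8 = 5; z_8 = 10; r_8 = 4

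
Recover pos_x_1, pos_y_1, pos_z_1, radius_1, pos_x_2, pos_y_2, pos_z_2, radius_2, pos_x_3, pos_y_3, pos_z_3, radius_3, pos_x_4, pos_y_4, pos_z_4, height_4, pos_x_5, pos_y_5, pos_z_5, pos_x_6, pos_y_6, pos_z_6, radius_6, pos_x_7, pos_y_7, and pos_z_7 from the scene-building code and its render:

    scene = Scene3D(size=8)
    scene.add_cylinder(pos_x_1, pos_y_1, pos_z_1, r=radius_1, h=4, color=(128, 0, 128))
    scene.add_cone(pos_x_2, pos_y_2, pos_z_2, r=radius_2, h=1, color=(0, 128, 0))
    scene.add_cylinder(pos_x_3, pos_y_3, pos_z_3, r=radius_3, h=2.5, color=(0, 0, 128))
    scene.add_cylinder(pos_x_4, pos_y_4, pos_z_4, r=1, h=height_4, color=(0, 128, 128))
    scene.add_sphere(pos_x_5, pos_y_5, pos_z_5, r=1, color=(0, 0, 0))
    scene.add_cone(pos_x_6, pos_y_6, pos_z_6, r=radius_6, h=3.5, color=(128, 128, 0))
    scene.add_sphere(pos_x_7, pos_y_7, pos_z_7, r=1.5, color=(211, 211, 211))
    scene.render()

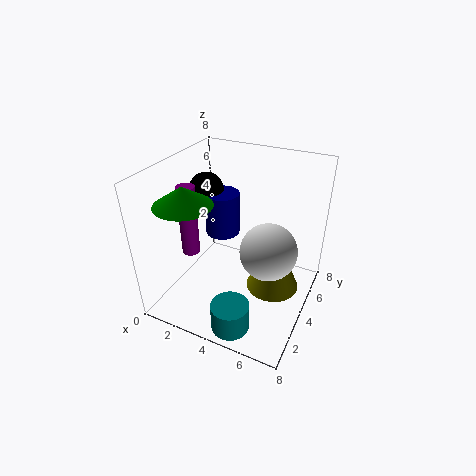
pos_x_1 = 1.5
pos_y_1 = 3
pos_z_1 = 3
radius_1 = 0.5
pos_x_2 = 2
pos_y_2 = 2
pos_z_2 = 6.5
radius_2 = 1.5
pos_x_3 = 2.5
pos_y_3 = 5
pos_z_3 = 3.5
radius_3 = 1
pos_x_4 = 5
pos_y_4 = 1
pos_z_4 = 0.5
height_4 = 1.5
pos_x_5 = 1.5
pos_y_5 = 5
pos_z_5 = 6
pos_x_6 = 6
pos_y_6 = 4.5
pos_z_6 = 1
radius_6 = 1.5
pos_x_7 = 6
pos_y_7 = 3.5
pos_z_7 = 4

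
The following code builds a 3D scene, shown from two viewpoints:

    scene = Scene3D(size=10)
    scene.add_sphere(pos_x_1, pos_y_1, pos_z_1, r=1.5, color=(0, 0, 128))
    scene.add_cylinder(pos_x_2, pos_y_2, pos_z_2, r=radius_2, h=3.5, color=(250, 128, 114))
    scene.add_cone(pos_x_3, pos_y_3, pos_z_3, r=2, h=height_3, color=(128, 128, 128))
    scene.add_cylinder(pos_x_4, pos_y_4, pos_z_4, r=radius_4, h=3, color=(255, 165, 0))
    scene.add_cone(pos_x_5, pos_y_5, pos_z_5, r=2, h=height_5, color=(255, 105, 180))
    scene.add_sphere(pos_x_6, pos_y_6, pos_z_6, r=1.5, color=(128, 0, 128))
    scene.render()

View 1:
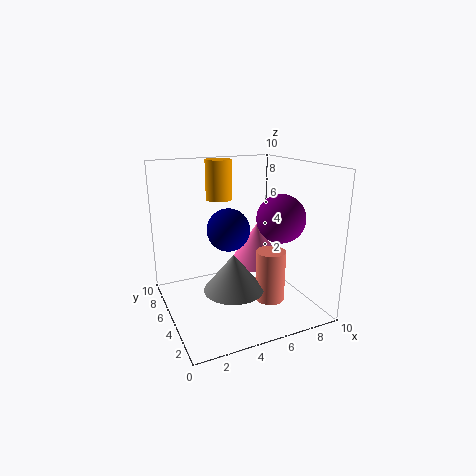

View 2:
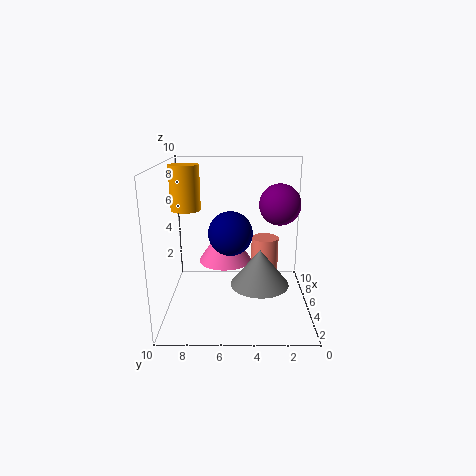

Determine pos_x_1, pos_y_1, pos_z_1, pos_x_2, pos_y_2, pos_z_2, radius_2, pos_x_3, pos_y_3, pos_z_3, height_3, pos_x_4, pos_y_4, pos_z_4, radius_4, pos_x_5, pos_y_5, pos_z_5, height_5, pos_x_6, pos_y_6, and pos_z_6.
pos_x_1 = 4.5
pos_y_1 = 5.5
pos_z_1 = 5.5
pos_x_2 = 6.5
pos_y_2 = 3
pos_z_2 = 1
radius_2 = 1
pos_x_3 = 4
pos_y_3 = 3.5
pos_z_3 = 2
height_3 = 2.5
pos_x_4 = 5
pos_y_4 = 8.5
pos_z_4 = 7
radius_4 = 1
pos_x_5 = 7
pos_y_5 = 6
pos_z_5 = 2.5
height_5 = 3
pos_x_6 = 6.5
pos_y_6 = 2
pos_z_6 = 7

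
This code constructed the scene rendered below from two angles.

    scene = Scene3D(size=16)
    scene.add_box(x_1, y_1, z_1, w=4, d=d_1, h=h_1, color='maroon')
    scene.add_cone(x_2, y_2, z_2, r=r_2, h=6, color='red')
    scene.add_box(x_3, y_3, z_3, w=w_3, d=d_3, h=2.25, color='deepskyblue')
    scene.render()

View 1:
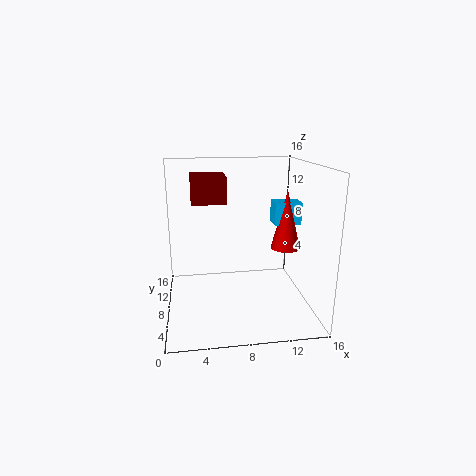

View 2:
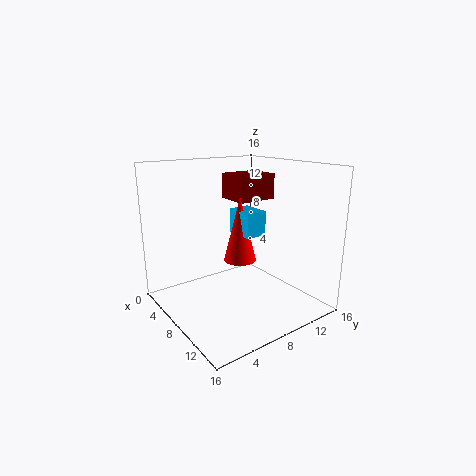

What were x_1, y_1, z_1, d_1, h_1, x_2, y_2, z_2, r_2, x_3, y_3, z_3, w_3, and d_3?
x_1 = 3
y_1 = 9.25
z_1 = 11.5
d_1 = 4.75
h_1 = 3
x_2 = 12.5
y_2 = 5
z_2 = 7.75
r_2 = 1.5
x_3 = 11.25
y_3 = 4.75
z_3 = 10.25
w_3 = 2.75
d_3 = 2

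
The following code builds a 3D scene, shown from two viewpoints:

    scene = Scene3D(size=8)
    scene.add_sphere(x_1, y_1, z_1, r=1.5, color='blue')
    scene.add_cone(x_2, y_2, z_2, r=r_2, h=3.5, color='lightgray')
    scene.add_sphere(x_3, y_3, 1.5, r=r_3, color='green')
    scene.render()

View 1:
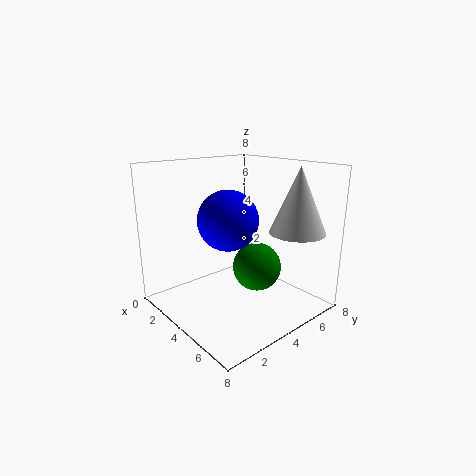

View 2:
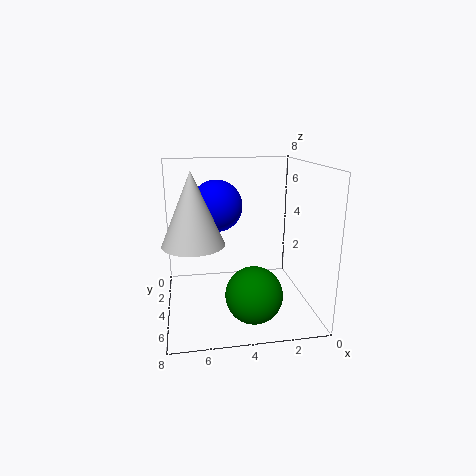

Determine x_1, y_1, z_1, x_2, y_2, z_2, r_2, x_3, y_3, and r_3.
x_1 = 5, y_1 = 2.5, z_1 = 5.5, x_2 = 6.5, y_2 = 6, z_2 = 4.5, r_2 = 1.5, x_3 = 3.5, y_3 = 6, r_3 = 1.5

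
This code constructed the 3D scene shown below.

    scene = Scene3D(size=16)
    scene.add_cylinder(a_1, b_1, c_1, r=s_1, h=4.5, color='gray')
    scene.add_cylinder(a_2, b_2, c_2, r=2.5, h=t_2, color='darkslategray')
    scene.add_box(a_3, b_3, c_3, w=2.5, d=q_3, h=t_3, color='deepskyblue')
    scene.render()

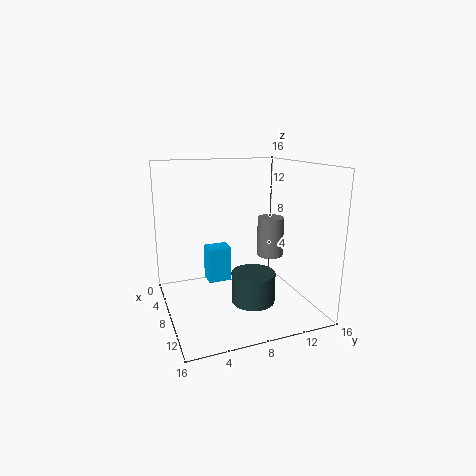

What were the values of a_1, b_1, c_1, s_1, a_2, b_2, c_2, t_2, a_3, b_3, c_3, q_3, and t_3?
a_1 = 8; b_1 = 12; c_1 = 5.5; s_1 = 1.5; a_2 = 9; b_2 = 9.5; c_2 = 0.5; t_2 = 3.5; a_3 = 0.5; b_3 = 6; c_3 = 0.5; q_3 = 3; t_3 = 4.5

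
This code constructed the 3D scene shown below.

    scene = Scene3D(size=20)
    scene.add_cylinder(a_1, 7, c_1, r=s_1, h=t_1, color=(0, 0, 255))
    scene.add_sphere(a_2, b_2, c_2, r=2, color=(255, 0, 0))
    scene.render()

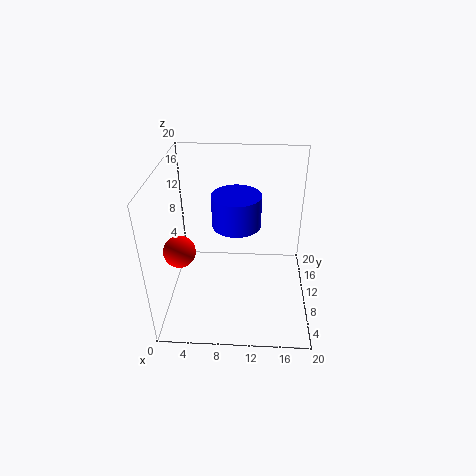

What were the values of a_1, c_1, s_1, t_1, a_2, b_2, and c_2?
a_1 = 10; c_1 = 14; s_1 = 3; t_1 = 4; a_2 = 3; b_2 = 5; c_2 = 11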